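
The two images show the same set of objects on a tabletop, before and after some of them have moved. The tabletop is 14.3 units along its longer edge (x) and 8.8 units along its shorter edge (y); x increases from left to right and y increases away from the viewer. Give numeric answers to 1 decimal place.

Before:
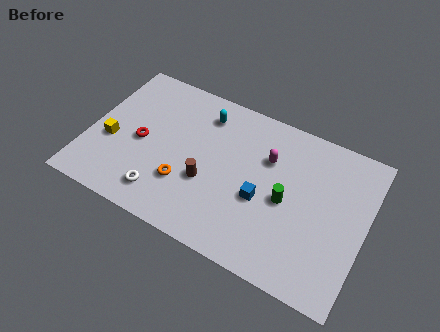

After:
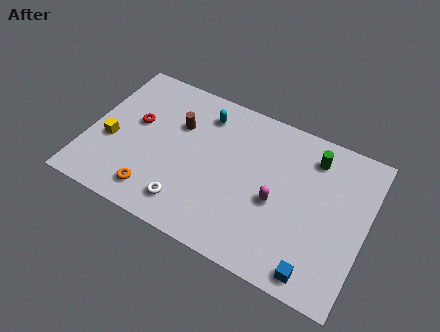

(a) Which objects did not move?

the cyan capsule and the yellow cube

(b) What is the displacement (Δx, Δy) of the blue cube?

(3.1, -2.6)

The blue cube started near (9.1, 3.6) and ended near (12.2, 1.0).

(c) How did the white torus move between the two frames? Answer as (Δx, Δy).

(1.3, 0.0)

The white torus was at about (4.2, 1.6) and moved to about (5.5, 1.6).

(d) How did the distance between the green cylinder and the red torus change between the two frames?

+1.6

The distance was about 7.6 in the first image and 9.2 in the second, so they moved 1.6 units further apart.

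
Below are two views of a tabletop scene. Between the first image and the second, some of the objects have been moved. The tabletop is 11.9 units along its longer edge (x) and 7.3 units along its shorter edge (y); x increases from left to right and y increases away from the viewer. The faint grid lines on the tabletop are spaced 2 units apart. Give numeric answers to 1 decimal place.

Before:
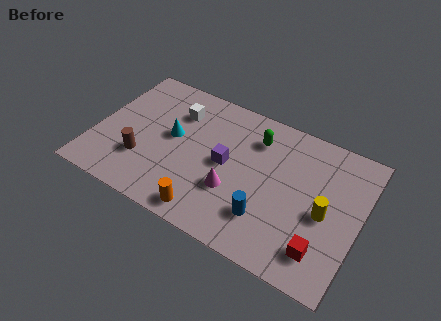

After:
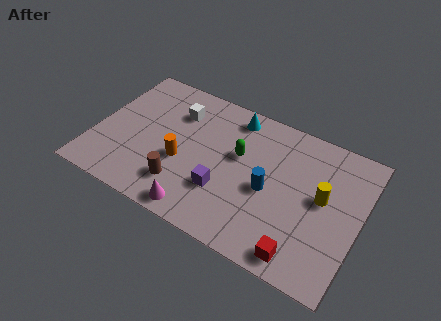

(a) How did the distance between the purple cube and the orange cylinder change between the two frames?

-0.7

The distance was about 2.8 in the first image and 2.1 in the second, so they moved 0.7 units closer together.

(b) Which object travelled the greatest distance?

the cyan cone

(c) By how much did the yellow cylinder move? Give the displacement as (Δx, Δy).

(-0.2, 0.7)

The yellow cylinder started near (10.4, 3.3) and ended near (10.2, 4.0).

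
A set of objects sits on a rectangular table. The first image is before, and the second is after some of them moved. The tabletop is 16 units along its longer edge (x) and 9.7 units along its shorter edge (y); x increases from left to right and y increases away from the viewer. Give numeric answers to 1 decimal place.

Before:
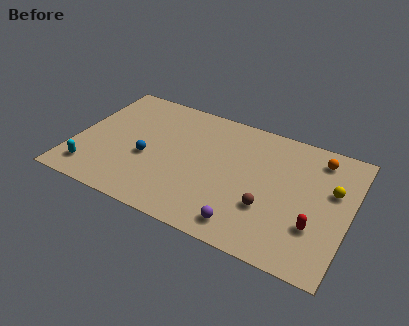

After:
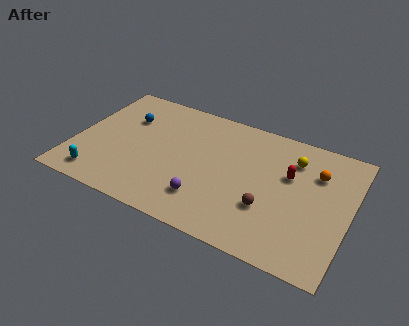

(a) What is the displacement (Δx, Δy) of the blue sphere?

(-1.6, 2.7)

The blue sphere started near (4.3, 4.0) and ended near (2.7, 6.7).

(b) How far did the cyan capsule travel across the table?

0.6

The cyan capsule moved from about (1.3, 1.7) to (1.8, 1.4), a distance of √(0.5² + 0.3²) ≈ 0.6.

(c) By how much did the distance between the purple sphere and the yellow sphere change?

+0.4

Before: roughly 6.4 units apart; after: 6.8. That's 0.4 units further apart.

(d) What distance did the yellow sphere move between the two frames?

2.8

The yellow sphere moved from about (14.9, 6.0) to (12.5, 7.4), a distance of √(2.4² + 1.4²) ≈ 2.8.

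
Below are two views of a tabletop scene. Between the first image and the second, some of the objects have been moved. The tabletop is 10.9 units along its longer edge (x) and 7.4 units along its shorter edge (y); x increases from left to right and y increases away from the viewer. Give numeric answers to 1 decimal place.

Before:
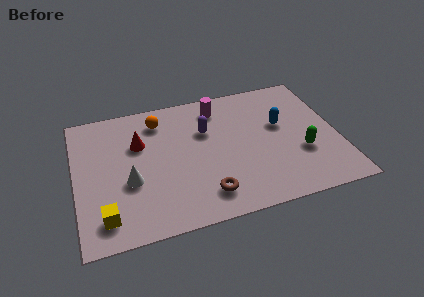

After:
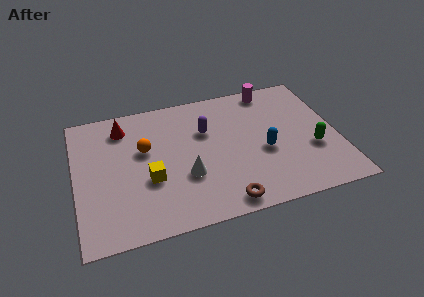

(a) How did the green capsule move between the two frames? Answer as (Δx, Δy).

(0.5, 0.1)

The green capsule was at about (9.3, 2.6) and moved to about (9.8, 2.7).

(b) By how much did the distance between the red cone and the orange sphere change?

+0.3

The distance was about 1.4 in the first image and 1.7 in the second, so they moved 0.3 units further apart.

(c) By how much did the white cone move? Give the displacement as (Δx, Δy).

(2.3, -0.3)

From the two frames, the white cone sits at roughly (2.2, 2.9) before and (4.5, 2.6) after.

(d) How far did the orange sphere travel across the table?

1.7

From (3.6, 6.0) to (2.9, 4.5), the orange sphere covered √(0.7² + 1.5²) ≈ 1.7 units.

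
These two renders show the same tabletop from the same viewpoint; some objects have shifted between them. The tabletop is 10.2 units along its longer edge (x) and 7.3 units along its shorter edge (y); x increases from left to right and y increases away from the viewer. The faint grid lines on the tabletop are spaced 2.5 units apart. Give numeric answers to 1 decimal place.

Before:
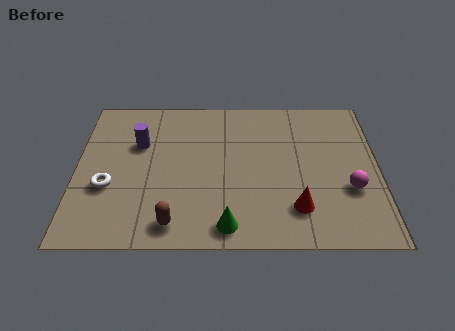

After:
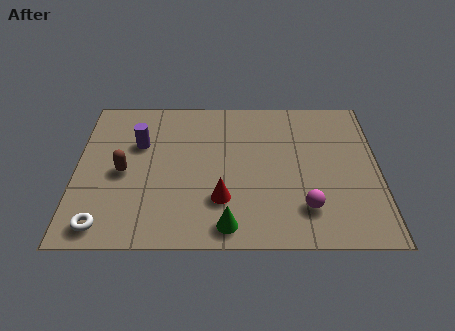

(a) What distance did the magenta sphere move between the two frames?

1.7

From (9.2, 2.6) to (7.7, 1.7), the magenta sphere covered √(1.5² + 0.9²) ≈ 1.7 units.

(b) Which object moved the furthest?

the brown capsule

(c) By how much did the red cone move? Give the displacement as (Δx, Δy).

(-2.5, 0.4)

From the two frames, the red cone sits at roughly (7.4, 1.7) before and (4.9, 2.1) after.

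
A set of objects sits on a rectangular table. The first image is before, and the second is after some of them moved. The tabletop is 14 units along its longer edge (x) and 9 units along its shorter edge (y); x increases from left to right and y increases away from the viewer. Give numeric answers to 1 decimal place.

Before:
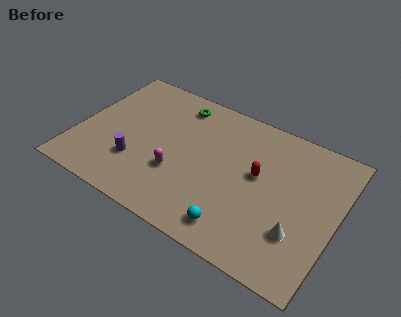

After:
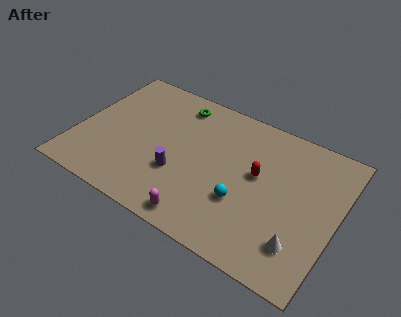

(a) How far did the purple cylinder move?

2.3

The purple cylinder moved from about (3.4, 2.7) to (5.7, 3.1), a distance of √(2.3² + 0.4²) ≈ 2.3.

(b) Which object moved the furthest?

the magenta capsule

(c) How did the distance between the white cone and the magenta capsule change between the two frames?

-1.4

They were about 6.6 units apart before and 5.2 after — 1.4 units closer together.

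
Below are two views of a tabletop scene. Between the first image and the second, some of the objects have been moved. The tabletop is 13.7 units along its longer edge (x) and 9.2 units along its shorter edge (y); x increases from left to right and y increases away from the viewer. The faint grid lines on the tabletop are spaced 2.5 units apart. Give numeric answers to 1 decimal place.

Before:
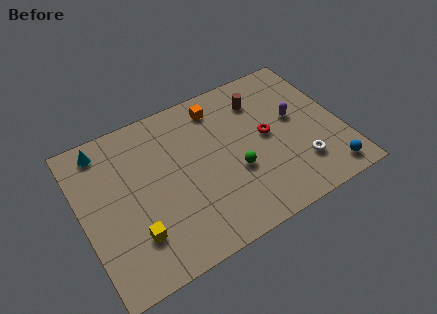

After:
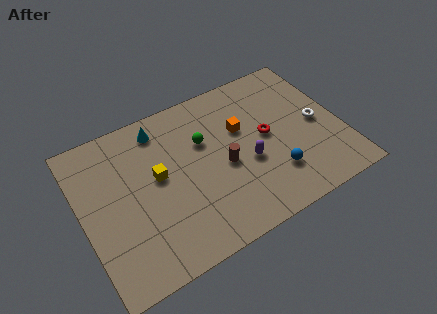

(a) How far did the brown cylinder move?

3.8

The brown cylinder was near (9.8, 7.1) before and (7.4, 4.1) after, so it travelled √(2.4² + 3.0²) ≈ 3.8 units.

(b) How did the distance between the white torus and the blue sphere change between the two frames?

+1.7

They were about 1.7 units apart before and 3.4 after — 1.7 units further apart.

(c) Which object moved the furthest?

the brown cylinder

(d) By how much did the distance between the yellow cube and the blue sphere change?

-3.8

Before: roughly 10.2 units apart; after: 6.4. That's 3.8 units closer together.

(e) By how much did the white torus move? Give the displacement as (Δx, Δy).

(1.3, 2.1)

The white torus started near (11.2, 2.3) and ended near (12.5, 4.4).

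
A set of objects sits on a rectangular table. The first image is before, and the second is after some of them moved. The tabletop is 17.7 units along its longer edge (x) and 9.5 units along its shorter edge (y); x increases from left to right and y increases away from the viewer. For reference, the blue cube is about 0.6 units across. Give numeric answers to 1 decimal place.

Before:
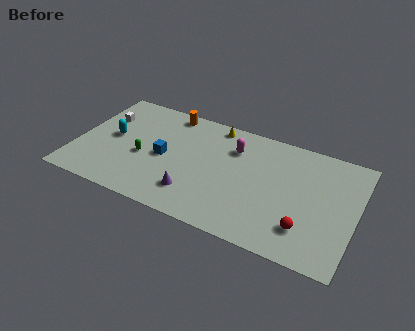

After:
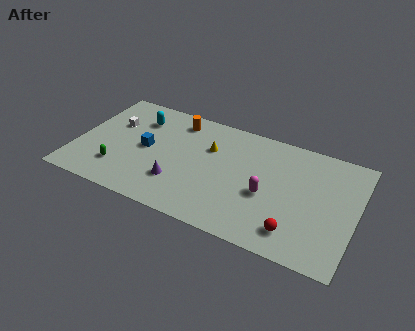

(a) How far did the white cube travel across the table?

0.8

From (1.4, 6.6) to (2.1, 6.2), the white cube covered √(0.7² + 0.4²) ≈ 0.8 units.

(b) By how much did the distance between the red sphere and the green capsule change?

+0.7

Before: roughly 10.6 units apart; after: 11.3. That's 0.7 units further apart.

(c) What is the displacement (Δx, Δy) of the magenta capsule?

(2.4, -3.0)

The magenta capsule started near (9.8, 7.0) and ended near (12.2, 4.0).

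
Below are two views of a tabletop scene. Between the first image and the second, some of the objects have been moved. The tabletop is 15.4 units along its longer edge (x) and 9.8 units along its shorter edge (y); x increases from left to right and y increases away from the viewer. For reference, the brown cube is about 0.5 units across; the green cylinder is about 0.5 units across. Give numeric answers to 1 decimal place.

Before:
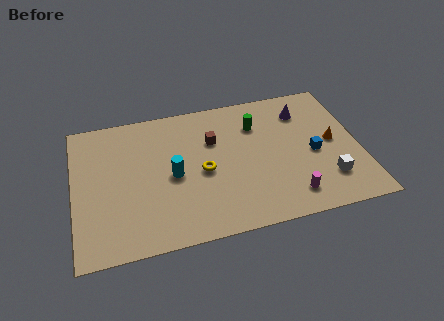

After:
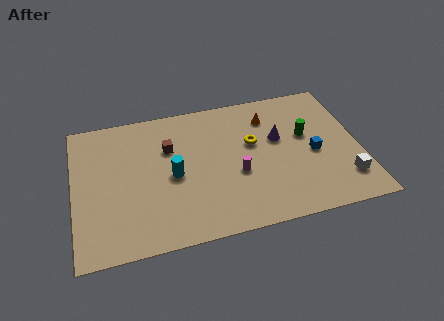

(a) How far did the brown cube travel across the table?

2.4

From (7.6, 6.6) to (5.2, 6.6), the brown cube covered √(2.4² + 0.0²) ≈ 2.4 units.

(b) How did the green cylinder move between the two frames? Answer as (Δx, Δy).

(2.6, -1.4)

The green cylinder started near (10.0, 7.2) and ended near (12.6, 5.8).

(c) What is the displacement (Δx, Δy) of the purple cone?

(-1.5, -1.7)

The purple cone started near (12.6, 7.6) and ended near (11.1, 5.9).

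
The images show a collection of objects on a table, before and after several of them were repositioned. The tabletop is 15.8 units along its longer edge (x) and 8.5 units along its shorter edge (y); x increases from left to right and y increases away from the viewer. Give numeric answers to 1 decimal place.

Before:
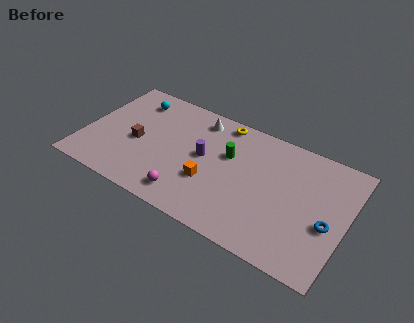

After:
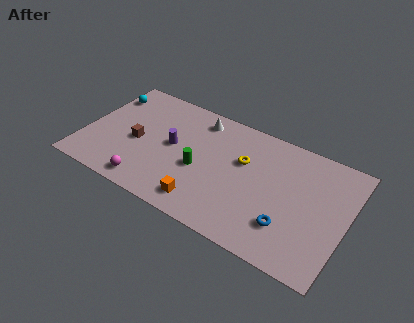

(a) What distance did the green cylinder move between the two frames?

2.3

From (8.6, 5.4) to (7.1, 3.6), the green cylinder covered √(1.5² + 1.8²) ≈ 2.3 units.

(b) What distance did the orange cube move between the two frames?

1.6

From (7.8, 3.0) to (7.7, 1.4), the orange cube covered √(0.1² + 1.6²) ≈ 1.6 units.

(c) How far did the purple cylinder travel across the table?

1.9

The purple cylinder was near (7.2, 4.6) before and (5.3, 4.5) after, so it travelled √(1.9² + 0.1²) ≈ 1.9 units.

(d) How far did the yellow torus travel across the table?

2.7

The yellow torus was near (7.9, 7.6) before and (9.5, 5.4) after, so it travelled √(1.6² + 2.2²) ≈ 2.7 units.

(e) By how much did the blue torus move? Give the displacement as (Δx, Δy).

(-2.2, -1.2)

The blue torus started near (14.8, 3.5) and ended near (12.6, 2.3).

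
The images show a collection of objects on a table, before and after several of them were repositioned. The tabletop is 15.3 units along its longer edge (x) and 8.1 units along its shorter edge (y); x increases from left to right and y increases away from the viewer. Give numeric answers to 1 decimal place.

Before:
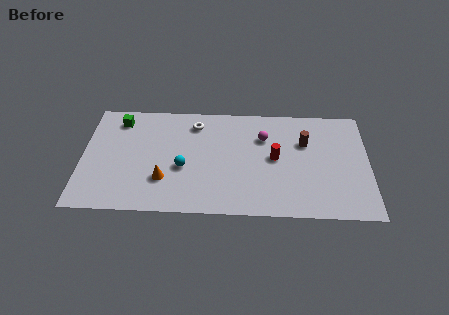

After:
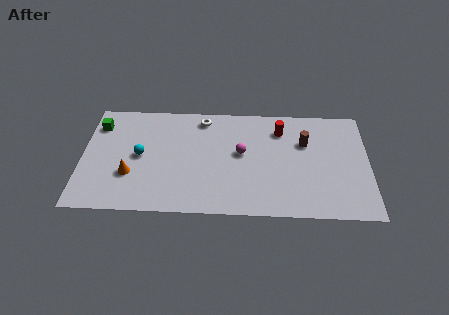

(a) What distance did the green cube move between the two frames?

1.2

The green cube moved from about (1.9, 6.7) to (0.8, 6.3), a distance of √(1.1² + 0.4²) ≈ 1.2.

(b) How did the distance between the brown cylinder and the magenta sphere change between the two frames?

+1.3

The distance was about 2.2 in the first image and 3.5 in the second, so they moved 1.3 units further apart.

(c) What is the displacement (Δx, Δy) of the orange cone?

(-1.8, 0.3)

The orange cone started near (4.4, 2.4) and ended near (2.6, 2.7).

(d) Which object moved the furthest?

the cyan sphere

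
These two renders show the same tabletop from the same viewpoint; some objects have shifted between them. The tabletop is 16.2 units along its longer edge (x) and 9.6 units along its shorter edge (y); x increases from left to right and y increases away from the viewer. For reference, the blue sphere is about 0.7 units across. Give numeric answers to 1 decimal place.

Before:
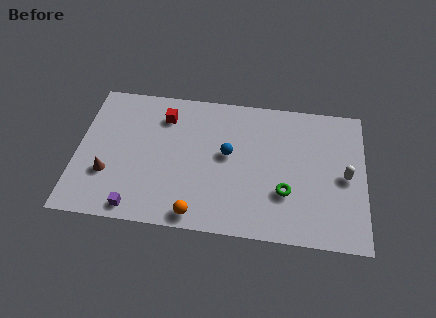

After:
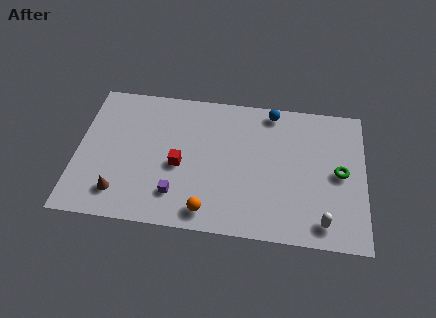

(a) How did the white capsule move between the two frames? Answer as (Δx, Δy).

(-1.2, -3.2)

The white capsule started near (15.1, 4.6) and ended near (13.9, 1.4).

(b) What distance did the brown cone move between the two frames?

1.4

The brown cone moved from about (1.8, 3.1) to (2.5, 1.9), a distance of √(0.7² + 1.2²) ≈ 1.4.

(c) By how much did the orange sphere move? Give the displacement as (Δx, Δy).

(0.6, 0.3)

From the two frames, the orange sphere sits at roughly (6.9, 1.0) before and (7.5, 1.3) after.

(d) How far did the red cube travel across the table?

3.4

From (4.8, 7.5) to (5.8, 4.2), the red cube covered √(1.0² + 3.3²) ≈ 3.4 units.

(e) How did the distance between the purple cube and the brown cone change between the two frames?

+0.5

They were about 2.7 units apart before and 3.2 after — 0.5 units further apart.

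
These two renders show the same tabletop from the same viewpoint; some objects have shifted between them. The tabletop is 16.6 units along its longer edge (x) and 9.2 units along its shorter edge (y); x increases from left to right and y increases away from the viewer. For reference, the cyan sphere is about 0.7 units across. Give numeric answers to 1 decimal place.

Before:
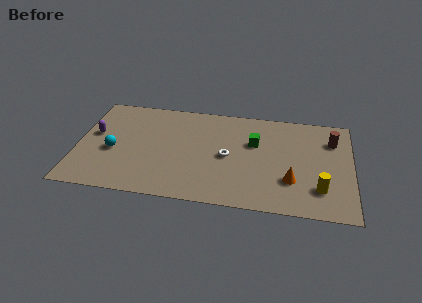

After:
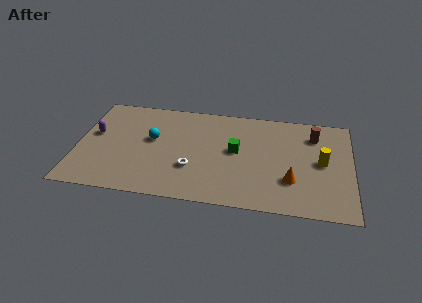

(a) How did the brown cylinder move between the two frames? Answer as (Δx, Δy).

(-1.1, 0.3)

The brown cylinder was at about (15.4, 6.8) and moved to about (14.3, 7.1).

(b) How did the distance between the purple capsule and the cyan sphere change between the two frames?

+1.7

The distance was about 1.8 in the first image and 3.5 in the second, so they moved 1.7 units further apart.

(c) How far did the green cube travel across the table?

1.4

The green cube was near (10.7, 5.9) before and (9.6, 5.0) after, so it travelled √(1.1² + 0.9²) ≈ 1.4 units.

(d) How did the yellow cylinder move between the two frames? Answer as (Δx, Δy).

(0.1, 2.4)

From the two frames, the yellow cylinder sits at roughly (14.7, 2.3) before and (14.8, 4.7) after.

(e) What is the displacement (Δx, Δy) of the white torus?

(-2.1, -1.4)

From the two frames, the white torus sits at roughly (9.1, 4.4) before and (7.0, 3.0) after.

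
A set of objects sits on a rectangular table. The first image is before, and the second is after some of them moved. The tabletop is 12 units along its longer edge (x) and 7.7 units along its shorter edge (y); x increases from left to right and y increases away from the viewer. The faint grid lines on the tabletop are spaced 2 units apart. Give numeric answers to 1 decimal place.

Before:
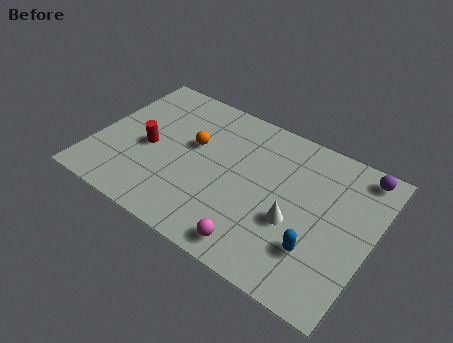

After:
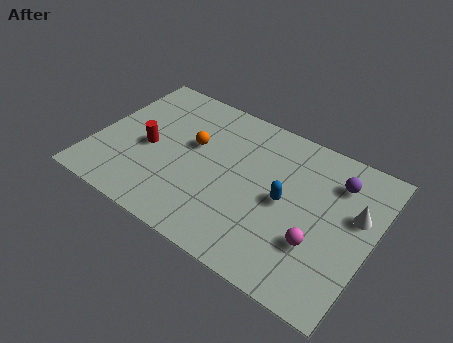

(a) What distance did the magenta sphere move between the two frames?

2.8

The magenta sphere was near (7.5, 1.0) before and (9.9, 2.5) after, so it travelled √(2.4² + 1.5²) ≈ 2.8 units.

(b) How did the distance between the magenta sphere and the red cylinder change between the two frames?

+1.9

The distance was about 5.8 in the first image and 7.7 in the second, so they moved 1.9 units further apart.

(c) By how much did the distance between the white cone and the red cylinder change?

+2.5

They were about 6.5 units apart before and 9.0 after — 2.5 units further apart.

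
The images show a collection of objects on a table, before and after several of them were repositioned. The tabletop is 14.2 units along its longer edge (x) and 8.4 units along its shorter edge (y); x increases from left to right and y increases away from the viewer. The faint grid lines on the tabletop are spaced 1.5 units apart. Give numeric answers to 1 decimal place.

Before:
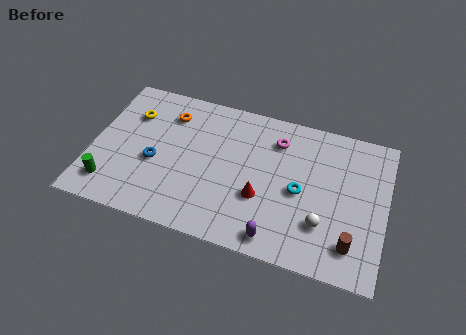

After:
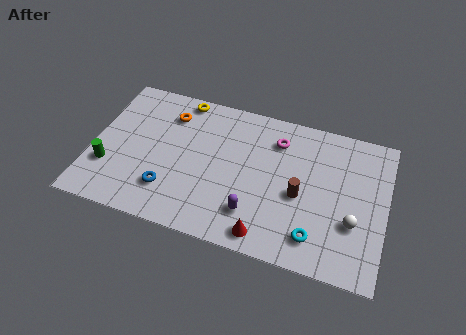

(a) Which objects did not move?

the orange torus and the magenta torus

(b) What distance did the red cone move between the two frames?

2.0

From (8.3, 3.0) to (8.7, 1.0), the red cone covered √(0.4² + 2.0²) ≈ 2.0 units.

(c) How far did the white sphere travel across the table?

1.5

The white sphere was near (11.3, 2.4) before and (12.7, 2.9) after, so it travelled √(1.4² + 0.5²) ≈ 1.5 units.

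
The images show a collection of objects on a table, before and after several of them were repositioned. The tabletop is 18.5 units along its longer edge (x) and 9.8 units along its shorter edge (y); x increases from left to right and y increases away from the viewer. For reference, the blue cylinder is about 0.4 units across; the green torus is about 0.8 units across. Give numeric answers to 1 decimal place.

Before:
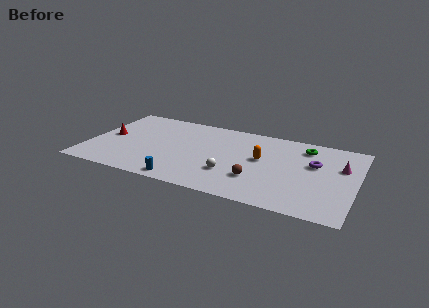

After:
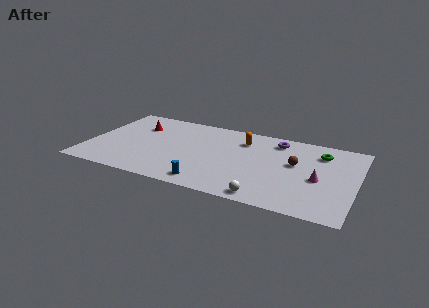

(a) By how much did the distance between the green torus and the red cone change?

-1.0

The distance was about 13.8 in the first image and 12.8 in the second, so they moved 1.0 units closer together.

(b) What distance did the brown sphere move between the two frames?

3.7

The brown sphere moved from about (11.9, 2.9) to (14.3, 5.7), a distance of √(2.4² + 2.8²) ≈ 3.7.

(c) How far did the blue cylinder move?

1.7

From (7.0, 1.0) to (8.7, 1.3), the blue cylinder covered √(1.7² + 0.3²) ≈ 1.7 units.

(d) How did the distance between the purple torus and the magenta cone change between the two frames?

+3.2

The distance was about 1.8 in the first image and 5.0 in the second, so they moved 3.2 units further apart.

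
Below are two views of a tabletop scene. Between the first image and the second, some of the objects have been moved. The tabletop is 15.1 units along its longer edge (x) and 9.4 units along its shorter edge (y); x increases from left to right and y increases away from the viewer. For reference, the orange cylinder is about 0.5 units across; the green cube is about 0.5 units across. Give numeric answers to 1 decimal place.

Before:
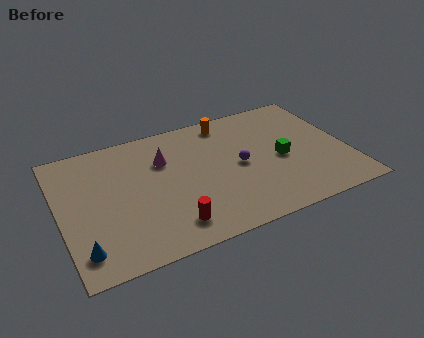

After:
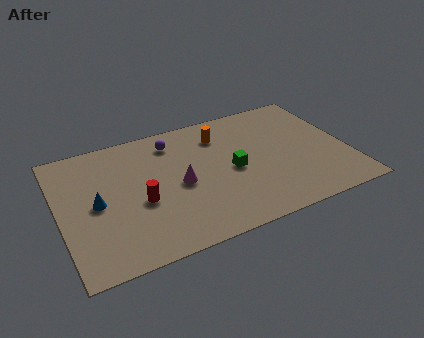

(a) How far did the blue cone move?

3.1

The blue cone moved from about (0.9, 1.7) to (1.9, 4.6), a distance of √(1.0² + 2.9²) ≈ 3.1.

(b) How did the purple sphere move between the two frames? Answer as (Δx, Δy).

(-3.2, 3.1)

From the two frames, the purple sphere sits at roughly (9.4, 4.6) before and (6.2, 7.7) after.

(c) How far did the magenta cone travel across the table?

2.2

From (5.6, 6.5) to (6.2, 4.4), the magenta cone covered √(0.6² + 2.1²) ≈ 2.2 units.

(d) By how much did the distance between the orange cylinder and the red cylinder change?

-1.8

The distance was about 7.5 in the first image and 5.7 in the second, so they moved 1.8 units closer together.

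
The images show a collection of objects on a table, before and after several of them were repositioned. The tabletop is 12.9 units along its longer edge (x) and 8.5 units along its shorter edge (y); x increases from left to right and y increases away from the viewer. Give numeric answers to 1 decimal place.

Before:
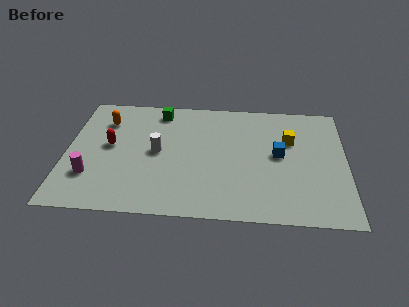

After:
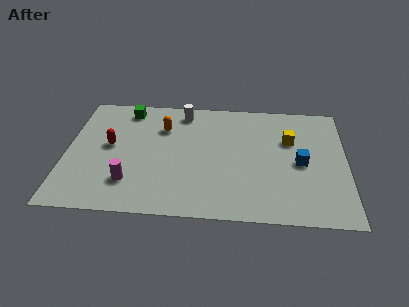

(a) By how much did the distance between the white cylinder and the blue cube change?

+0.8

Before: roughly 5.6 units apart; after: 6.4. That's 0.8 units further apart.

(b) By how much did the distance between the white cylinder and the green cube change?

-0.4

Before: roughly 3.0 units apart; after: 2.6. That's 0.4 units closer together.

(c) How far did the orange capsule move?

2.7

The orange capsule was near (1.7, 6.4) before and (4.4, 6.1) after, so it travelled √(2.7² + 0.3²) ≈ 2.7 units.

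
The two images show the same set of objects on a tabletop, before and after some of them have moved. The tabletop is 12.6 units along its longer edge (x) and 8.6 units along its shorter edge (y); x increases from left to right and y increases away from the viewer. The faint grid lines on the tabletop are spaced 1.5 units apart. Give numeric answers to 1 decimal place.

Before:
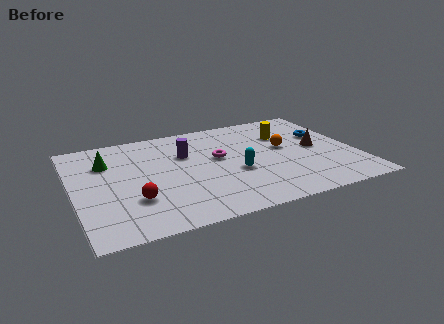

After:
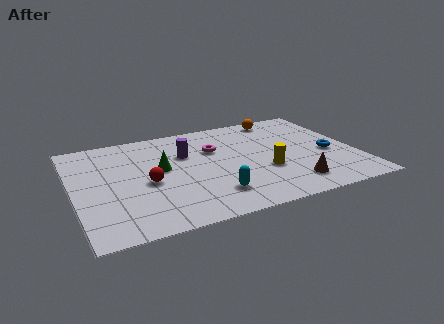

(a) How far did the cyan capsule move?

1.9

The cyan capsule moved from about (7.1, 3.4) to (5.9, 1.9), a distance of √(1.2² + 1.5²) ≈ 1.9.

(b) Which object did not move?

the purple cylinder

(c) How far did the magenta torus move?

0.8

The magenta torus was near (6.5, 4.9) before and (6.4, 5.7) after, so it travelled √(0.1² + 0.8²) ≈ 0.8 units.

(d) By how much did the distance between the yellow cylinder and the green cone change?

-3.3

They were about 8.1 units apart before and 4.8 after — 3.3 units closer together.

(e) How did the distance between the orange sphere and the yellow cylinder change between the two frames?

+3.5

The distance was about 1.2 in the first image and 4.7 in the second, so they moved 3.5 units further apart.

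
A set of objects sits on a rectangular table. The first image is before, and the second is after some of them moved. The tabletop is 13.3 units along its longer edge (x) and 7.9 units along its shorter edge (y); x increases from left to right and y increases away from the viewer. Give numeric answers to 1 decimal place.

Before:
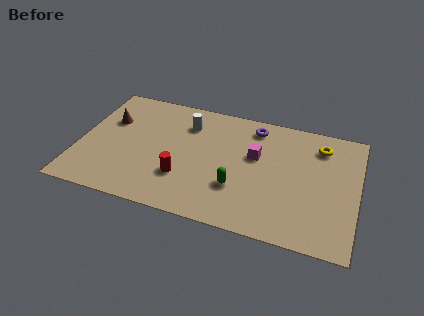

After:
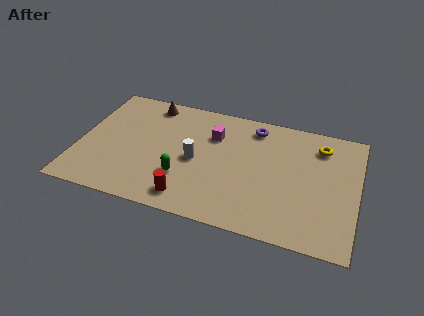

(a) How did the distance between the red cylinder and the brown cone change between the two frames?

+1.5

They were about 4.7 units apart before and 6.2 after — 1.5 units further apart.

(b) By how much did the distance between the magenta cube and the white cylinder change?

-1.6

The distance was about 3.6 in the first image and 2.0 in the second, so they moved 1.6 units closer together.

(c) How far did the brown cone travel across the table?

2.5

The brown cone moved from about (1.3, 5.2) to (3.1, 6.9), a distance of √(1.8² + 1.7²) ≈ 2.5.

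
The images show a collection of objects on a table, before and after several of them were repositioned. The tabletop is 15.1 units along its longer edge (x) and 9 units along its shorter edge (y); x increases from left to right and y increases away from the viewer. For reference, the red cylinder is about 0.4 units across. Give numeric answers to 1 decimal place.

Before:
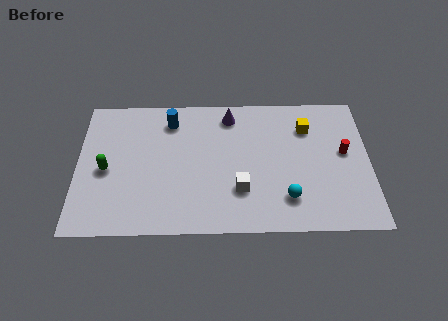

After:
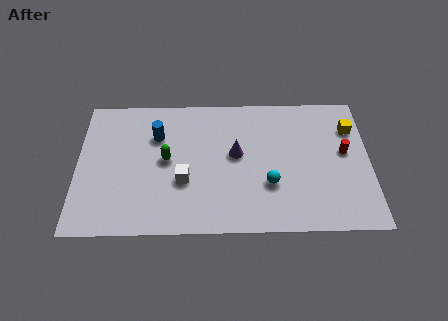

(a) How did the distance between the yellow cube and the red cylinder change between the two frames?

-0.9

The distance was about 2.5 in the first image and 1.6 in the second, so they moved 0.9 units closer together.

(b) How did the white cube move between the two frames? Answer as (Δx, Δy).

(-2.9, 0.6)

The white cube started near (8.4, 2.7) and ended near (5.5, 3.3).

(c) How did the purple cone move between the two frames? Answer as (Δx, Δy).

(0.3, -2.6)

From the two frames, the purple cone sits at roughly (7.9, 7.6) before and (8.2, 5.0) after.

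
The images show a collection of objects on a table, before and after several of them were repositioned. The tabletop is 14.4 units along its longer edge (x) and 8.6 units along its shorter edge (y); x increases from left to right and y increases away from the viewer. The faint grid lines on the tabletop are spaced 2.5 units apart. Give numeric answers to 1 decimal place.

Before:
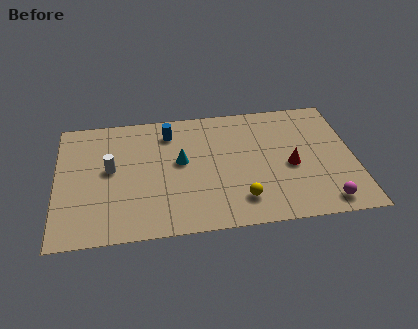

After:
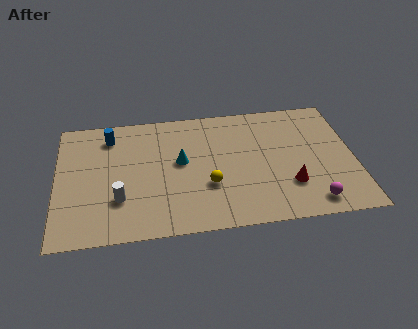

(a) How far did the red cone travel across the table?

1.3

The red cone was near (11.3, 3.8) before and (11.2, 2.5) after, so it travelled √(0.1² + 1.3²) ≈ 1.3 units.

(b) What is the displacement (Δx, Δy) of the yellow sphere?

(-1.5, 1.2)

From the two frames, the yellow sphere sits at roughly (8.8, 1.8) before and (7.3, 3.0) after.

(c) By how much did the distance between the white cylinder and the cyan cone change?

+0.3

Before: roughly 3.4 units apart; after: 3.7. That's 0.3 units further apart.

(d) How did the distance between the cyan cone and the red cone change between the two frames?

+0.3

They were about 5.4 units apart before and 5.7 after — 0.3 units further apart.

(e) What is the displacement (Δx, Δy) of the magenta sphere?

(-0.6, 0.1)

The magenta sphere started near (12.8, 1.1) and ended near (12.2, 1.2).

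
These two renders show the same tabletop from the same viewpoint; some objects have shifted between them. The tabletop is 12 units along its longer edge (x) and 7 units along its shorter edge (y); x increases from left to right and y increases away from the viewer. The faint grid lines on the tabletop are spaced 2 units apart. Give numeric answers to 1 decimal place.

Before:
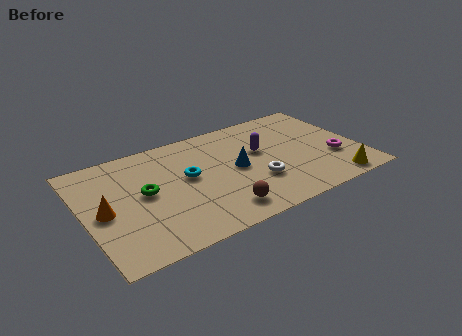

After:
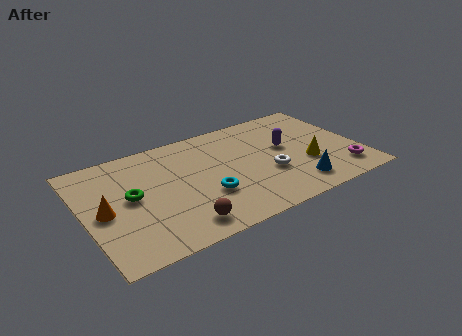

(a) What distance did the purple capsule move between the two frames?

1.1

The purple capsule was near (7.8, 4.2) before and (8.9, 4.0) after, so it travelled √(1.1² + 0.2²) ≈ 1.1 units.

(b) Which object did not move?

the orange cone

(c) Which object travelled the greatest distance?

the blue cone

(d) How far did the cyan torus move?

1.6

The cyan torus was near (4.5, 3.9) before and (5.1, 2.4) after, so it travelled √(0.6² + 1.5²) ≈ 1.6 units.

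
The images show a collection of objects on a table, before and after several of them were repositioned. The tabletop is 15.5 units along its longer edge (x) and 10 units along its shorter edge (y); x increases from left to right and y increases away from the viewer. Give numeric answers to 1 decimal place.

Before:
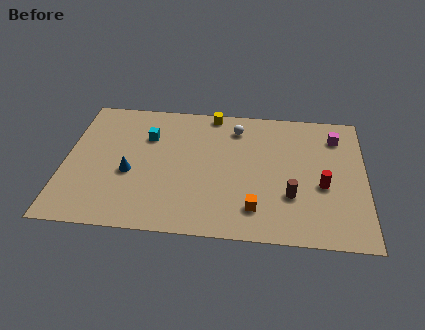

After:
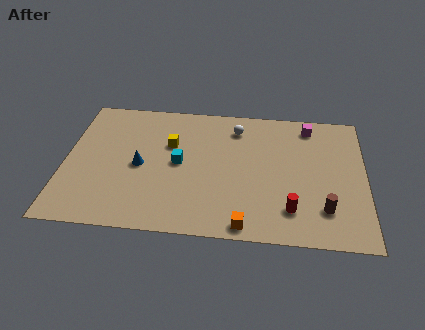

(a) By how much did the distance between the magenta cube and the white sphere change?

-1.4

The distance was about 5.2 in the first image and 3.8 in the second, so they moved 1.4 units closer together.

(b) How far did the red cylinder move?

2.5

The red cylinder was near (13.3, 4.1) before and (11.7, 2.2) after, so it travelled √(1.6² + 1.9²) ≈ 2.5 units.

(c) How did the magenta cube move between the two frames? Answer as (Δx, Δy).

(-1.4, 0.7)

The magenta cube started near (14.0, 7.9) and ended near (12.6, 8.6).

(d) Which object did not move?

the white sphere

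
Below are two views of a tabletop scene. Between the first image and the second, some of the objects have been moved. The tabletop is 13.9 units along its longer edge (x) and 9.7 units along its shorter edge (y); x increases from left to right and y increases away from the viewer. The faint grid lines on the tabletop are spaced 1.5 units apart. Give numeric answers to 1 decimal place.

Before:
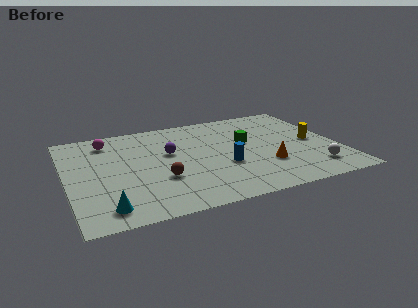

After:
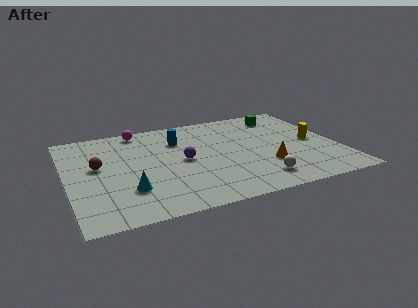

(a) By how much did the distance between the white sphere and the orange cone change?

-1.1

The distance was about 2.5 in the first image and 1.4 in the second, so they moved 1.1 units closer together.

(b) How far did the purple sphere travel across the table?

1.2

The purple sphere was near (5.3, 5.8) before and (5.9, 4.8) after, so it travelled √(0.6² + 1.0²) ≈ 1.2 units.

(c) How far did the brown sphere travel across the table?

3.7

The brown sphere was near (4.6, 3.3) before and (1.6, 5.5) after, so it travelled √(3.0² + 2.2²) ≈ 3.7 units.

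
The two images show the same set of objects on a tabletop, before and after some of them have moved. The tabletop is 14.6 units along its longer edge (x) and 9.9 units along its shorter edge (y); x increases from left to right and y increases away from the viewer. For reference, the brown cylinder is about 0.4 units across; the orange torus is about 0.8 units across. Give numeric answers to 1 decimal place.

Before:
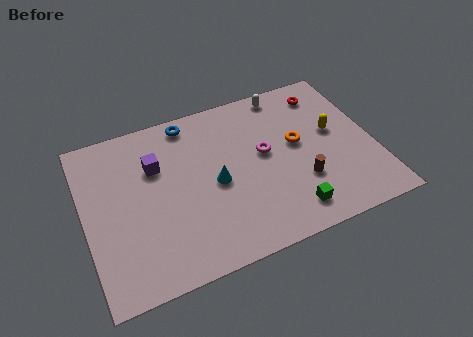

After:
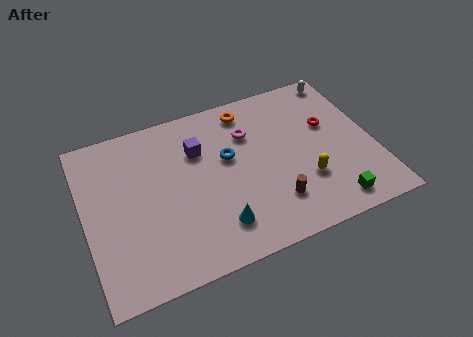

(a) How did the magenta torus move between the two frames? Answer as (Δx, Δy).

(-0.6, 1.5)

The magenta torus started near (9.1, 5.5) and ended near (8.5, 7.0).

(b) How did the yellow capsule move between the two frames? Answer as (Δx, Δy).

(-1.8, -2.5)

The yellow capsule started near (12.7, 5.6) and ended near (10.9, 3.1).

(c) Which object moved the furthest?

the orange torus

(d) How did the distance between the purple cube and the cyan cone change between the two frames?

+1.3

The distance was about 3.5 in the first image and 4.8 in the second, so they moved 1.3 units further apart.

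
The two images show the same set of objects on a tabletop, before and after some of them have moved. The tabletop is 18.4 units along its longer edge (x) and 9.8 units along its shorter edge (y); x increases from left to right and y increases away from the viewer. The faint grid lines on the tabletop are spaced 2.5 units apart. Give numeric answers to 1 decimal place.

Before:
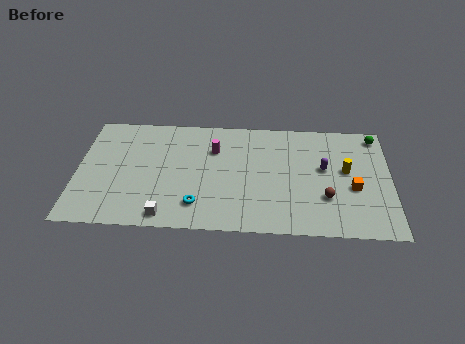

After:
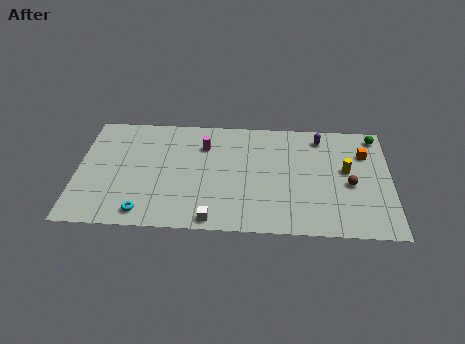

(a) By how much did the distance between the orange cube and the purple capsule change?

+0.6

The distance was about 2.3 in the first image and 2.9 in the second, so they moved 0.6 units further apart.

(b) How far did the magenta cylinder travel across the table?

0.7

The magenta cylinder moved from about (8.0, 6.9) to (7.4, 7.2), a distance of √(0.6² + 0.3²) ≈ 0.7.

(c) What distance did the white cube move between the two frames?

2.7

The white cube moved from about (5.3, 1.1) to (8.0, 0.9), a distance of √(2.7² + 0.2²) ≈ 2.7.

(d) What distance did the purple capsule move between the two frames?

2.7

The purple capsule moved from about (14.5, 5.6) to (14.3, 8.3), a distance of √(0.2² + 2.7²) ≈ 2.7.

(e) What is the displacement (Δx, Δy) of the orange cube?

(0.7, 3.0)

From the two frames, the orange cube sits at roughly (16.2, 4.0) before and (16.9, 7.0) after.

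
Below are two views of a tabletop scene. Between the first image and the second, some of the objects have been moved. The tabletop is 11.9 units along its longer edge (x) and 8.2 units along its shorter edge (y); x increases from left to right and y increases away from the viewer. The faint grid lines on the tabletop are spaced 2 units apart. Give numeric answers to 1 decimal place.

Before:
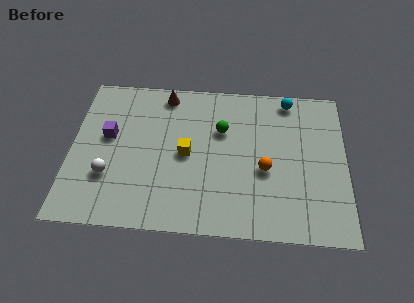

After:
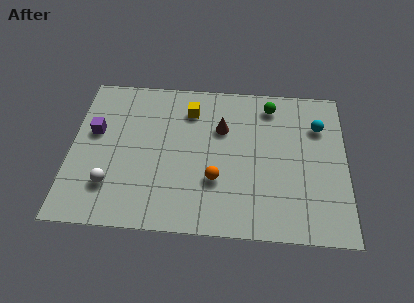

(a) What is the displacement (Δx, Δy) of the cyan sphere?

(1.3, -1.4)

The cyan sphere started near (9.4, 7.3) and ended near (10.7, 5.9).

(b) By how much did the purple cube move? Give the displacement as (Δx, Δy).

(-0.6, 0.2)

The purple cube started near (1.6, 4.7) and ended near (1.0, 4.9).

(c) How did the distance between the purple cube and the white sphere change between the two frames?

+0.8

They were about 2.1 units apart before and 2.9 after — 0.8 units further apart.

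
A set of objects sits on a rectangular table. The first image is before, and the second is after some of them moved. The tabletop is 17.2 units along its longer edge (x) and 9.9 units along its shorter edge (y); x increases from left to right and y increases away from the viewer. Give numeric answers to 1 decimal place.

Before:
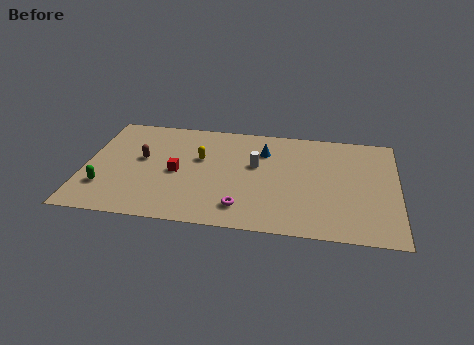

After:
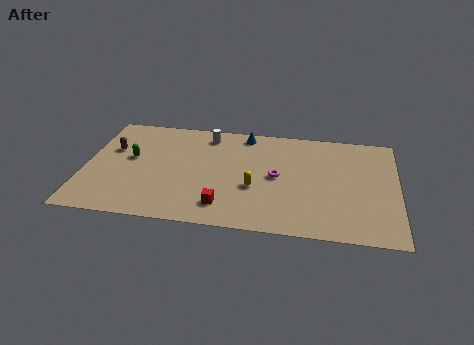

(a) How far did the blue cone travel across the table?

1.9

The blue cone moved from about (9.8, 7.3) to (8.7, 8.8), a distance of √(1.1² + 1.5²) ≈ 1.9.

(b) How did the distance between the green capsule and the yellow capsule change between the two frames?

+1.0

Before: roughly 6.1 units apart; after: 7.1. That's 1.0 units further apart.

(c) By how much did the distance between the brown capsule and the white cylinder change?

-0.7

The distance was about 6.3 in the first image and 5.6 in the second, so they moved 0.7 units closer together.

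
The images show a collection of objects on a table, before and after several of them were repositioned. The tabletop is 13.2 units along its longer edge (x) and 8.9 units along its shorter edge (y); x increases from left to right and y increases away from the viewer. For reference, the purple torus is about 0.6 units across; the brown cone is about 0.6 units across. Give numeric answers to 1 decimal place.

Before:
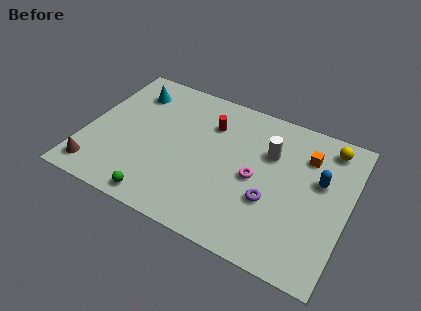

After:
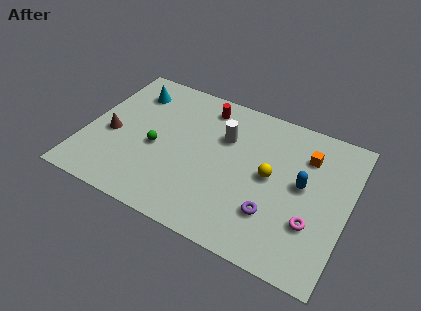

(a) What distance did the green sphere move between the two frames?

3.1

The green sphere was near (4.2, 0.9) before and (3.6, 3.9) after, so it travelled √(0.6² + 3.0²) ≈ 3.1 units.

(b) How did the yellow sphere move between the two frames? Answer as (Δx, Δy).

(-2.6, -3.0)

The yellow sphere was at about (11.9, 7.6) and moved to about (9.3, 4.6).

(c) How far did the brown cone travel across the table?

2.5

The brown cone was near (0.9, 1.3) before and (1.3, 3.8) after, so it travelled √(0.4² + 2.5²) ≈ 2.5 units.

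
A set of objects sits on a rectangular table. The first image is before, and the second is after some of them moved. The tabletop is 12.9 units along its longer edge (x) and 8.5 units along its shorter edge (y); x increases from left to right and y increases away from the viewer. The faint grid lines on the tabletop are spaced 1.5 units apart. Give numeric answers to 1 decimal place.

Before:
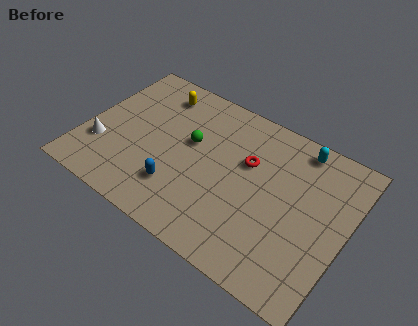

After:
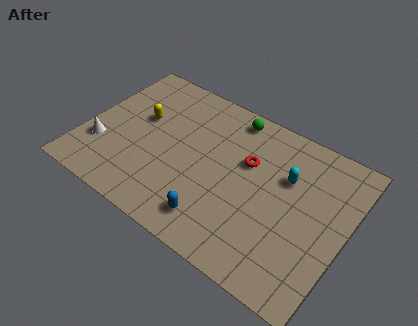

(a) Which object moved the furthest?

the green sphere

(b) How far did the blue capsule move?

2.1

From (5.0, 2.2) to (7.0, 1.5), the blue capsule covered √(2.0² + 0.7²) ≈ 2.1 units.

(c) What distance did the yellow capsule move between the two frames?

2.0

From (3.0, 7.0) to (2.5, 5.1), the yellow capsule covered √(0.5² + 1.9²) ≈ 2.0 units.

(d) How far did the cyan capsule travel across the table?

1.9

The cyan capsule was near (10.1, 7.5) before and (9.8, 5.6) after, so it travelled √(0.3² + 1.9²) ≈ 1.9 units.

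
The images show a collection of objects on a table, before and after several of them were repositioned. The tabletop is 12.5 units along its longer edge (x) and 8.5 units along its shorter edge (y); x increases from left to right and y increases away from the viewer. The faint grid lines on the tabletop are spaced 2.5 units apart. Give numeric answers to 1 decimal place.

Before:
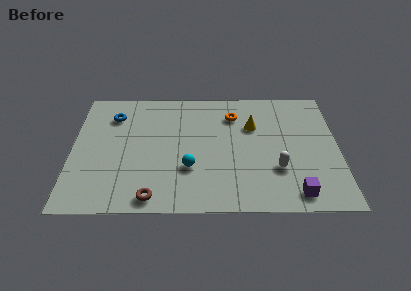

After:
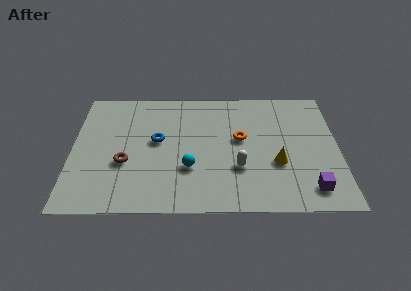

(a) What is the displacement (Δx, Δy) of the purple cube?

(0.7, 0.3)

From the two frames, the purple cube sits at roughly (10.4, 1.1) before and (11.1, 1.4) after.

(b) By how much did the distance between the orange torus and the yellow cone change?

+1.2

They were about 1.2 units apart before and 2.4 after — 1.2 units further apart.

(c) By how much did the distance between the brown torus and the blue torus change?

-3.8

They were about 5.9 units apart before and 2.1 after — 3.8 units closer together.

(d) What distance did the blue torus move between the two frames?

2.8

The blue torus was near (1.9, 6.5) before and (4.0, 4.7) after, so it travelled √(2.1² + 1.8²) ≈ 2.8 units.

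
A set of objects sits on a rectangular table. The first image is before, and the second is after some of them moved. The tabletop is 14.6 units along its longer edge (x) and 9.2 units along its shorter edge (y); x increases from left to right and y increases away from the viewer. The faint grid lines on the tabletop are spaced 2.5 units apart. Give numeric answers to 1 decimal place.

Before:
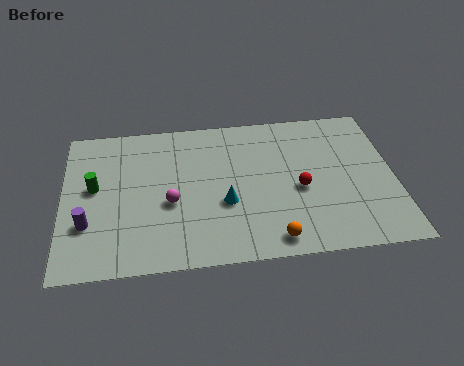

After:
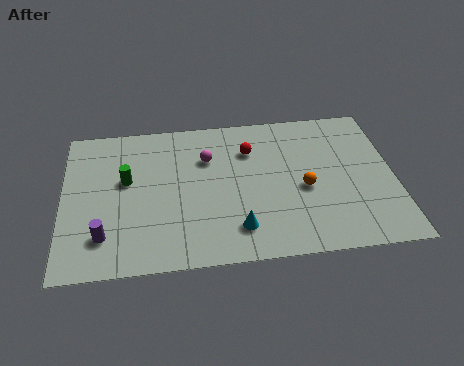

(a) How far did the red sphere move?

3.4

The red sphere moved from about (10.4, 4.0) to (8.3, 6.7), a distance of √(2.1² + 2.7²) ≈ 3.4.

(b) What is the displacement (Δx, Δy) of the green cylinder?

(1.4, 0.3)

The green cylinder started near (1.4, 5.1) and ended near (2.8, 5.4).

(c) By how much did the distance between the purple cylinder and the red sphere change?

-1.4

Before: roughly 9.4 units apart; after: 8.0. That's 1.4 units closer together.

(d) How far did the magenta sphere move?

3.1

The magenta sphere was near (4.7, 3.8) before and (6.4, 6.4) after, so it travelled √(1.7² + 2.6²) ≈ 3.1 units.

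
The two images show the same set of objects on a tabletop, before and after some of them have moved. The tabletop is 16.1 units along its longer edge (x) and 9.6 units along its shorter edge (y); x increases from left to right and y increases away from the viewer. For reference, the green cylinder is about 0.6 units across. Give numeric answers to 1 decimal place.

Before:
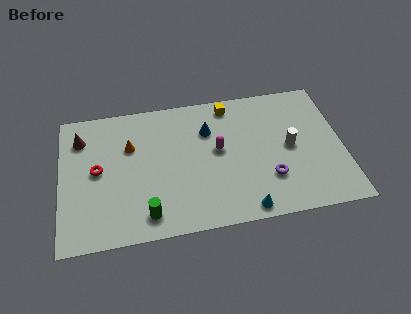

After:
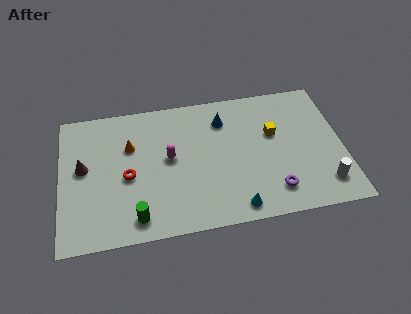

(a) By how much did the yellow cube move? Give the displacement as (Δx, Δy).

(2.4, -2.5)

The yellow cube was at about (9.8, 8.4) and moved to about (12.2, 5.9).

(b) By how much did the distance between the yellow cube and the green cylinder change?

+0.7

Before: roughly 8.5 units apart; after: 9.2. That's 0.7 units further apart.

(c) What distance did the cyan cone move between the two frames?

0.5

The cyan cone moved from about (10.3, 0.9) to (9.8, 1.1), a distance of √(0.5² + 0.2²) ≈ 0.5.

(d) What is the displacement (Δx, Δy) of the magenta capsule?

(-2.8, -0.1)

The magenta capsule started near (9.0, 5.3) and ended near (6.2, 5.2).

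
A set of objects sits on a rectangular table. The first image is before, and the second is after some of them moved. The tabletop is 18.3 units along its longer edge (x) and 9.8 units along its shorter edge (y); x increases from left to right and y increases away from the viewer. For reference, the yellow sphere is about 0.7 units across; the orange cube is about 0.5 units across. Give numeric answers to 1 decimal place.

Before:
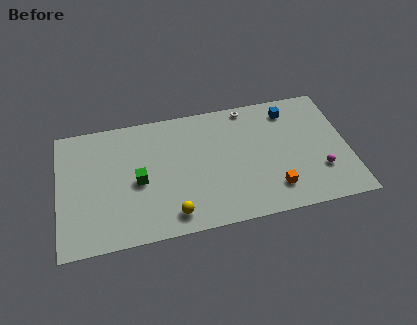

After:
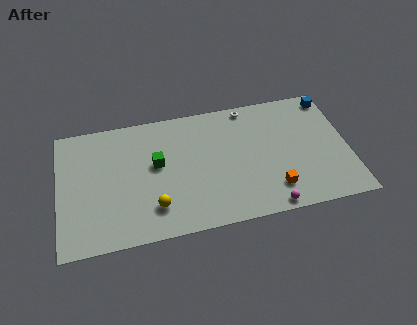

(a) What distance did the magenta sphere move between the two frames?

4.0

From (16.4, 2.9) to (13.0, 0.8), the magenta sphere covered √(3.4² + 2.1²) ≈ 4.0 units.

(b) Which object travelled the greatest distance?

the magenta sphere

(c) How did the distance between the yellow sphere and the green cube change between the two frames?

-0.3

Before: roughly 3.6 units apart; after: 3.3. That's 0.3 units closer together.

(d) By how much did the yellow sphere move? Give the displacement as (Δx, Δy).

(-1.1, 0.8)

From the two frames, the yellow sphere sits at roughly (7.0, 1.5) before and (5.9, 2.3) after.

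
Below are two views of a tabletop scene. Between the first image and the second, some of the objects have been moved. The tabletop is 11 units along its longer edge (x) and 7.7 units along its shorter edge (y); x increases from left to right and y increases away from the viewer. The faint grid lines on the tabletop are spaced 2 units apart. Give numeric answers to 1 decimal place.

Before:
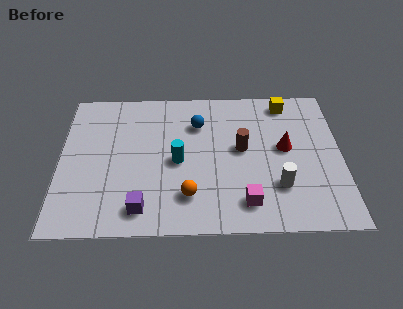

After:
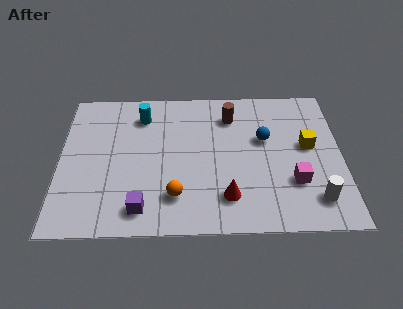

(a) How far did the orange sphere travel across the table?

0.5

From (5.0, 1.8) to (4.5, 1.8), the orange sphere covered √(0.5² + 0.0²) ≈ 0.5 units.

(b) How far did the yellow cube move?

2.5

From (8.9, 6.7) to (9.7, 4.3), the yellow cube covered √(0.8² + 2.4²) ≈ 2.5 units.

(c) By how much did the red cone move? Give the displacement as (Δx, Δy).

(-2.3, -2.5)

The red cone started near (8.8, 4.2) and ended near (6.5, 1.7).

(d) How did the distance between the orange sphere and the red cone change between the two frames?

-2.5

The distance was about 4.5 in the first image and 2.0 in the second, so they moved 2.5 units closer together.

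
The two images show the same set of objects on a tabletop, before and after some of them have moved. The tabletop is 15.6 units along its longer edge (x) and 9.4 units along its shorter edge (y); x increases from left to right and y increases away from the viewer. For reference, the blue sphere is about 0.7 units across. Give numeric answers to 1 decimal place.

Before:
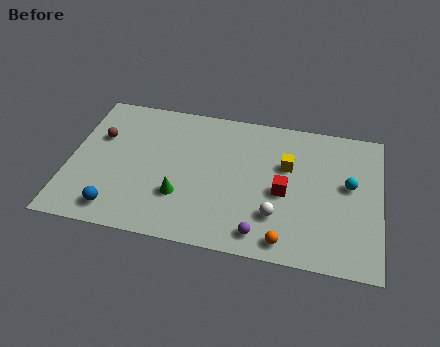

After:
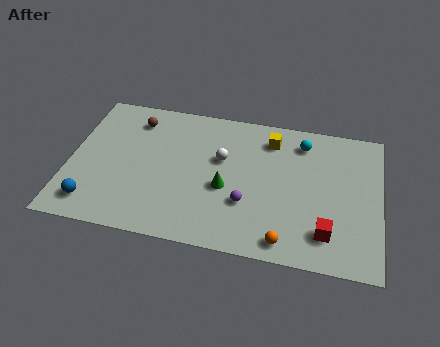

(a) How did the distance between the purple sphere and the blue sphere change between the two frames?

+0.5

The distance was about 7.2 in the first image and 7.7 in the second, so they moved 0.5 units further apart.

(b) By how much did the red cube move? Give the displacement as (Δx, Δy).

(2.2, -2.2)

The red cube started near (10.8, 4.2) and ended near (13.0, 2.0).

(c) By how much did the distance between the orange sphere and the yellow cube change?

+1.7

Before: roughly 4.9 units apart; after: 6.6. That's 1.7 units further apart.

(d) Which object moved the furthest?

the white sphere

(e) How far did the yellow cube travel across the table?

1.8

The yellow cube was near (10.9, 6.0) before and (10.0, 7.6) after, so it travelled √(0.9² + 1.6²) ≈ 1.8 units.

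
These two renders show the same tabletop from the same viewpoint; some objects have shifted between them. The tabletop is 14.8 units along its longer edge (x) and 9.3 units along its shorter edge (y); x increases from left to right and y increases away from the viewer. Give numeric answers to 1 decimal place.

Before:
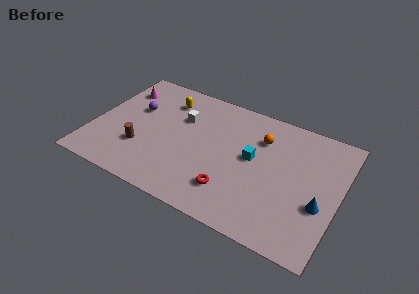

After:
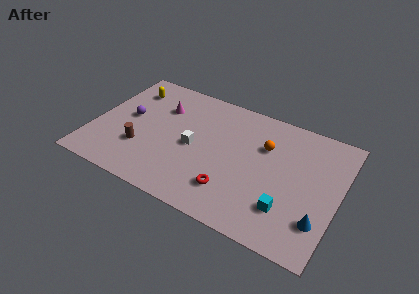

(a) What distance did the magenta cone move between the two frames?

2.6

The magenta cone moved from about (1.2, 7.1) to (3.8, 6.6), a distance of √(2.6² + 0.5²) ≈ 2.6.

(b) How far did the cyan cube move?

3.6

The cyan cube moved from about (9.6, 5.1) to (12.0, 2.4), a distance of √(2.4² + 2.7²) ≈ 3.6.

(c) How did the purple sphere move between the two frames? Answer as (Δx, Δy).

(-0.3, -0.8)

From the two frames, the purple sphere sits at roughly (2.3, 5.8) before and (2.0, 5.0) after.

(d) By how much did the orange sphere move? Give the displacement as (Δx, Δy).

(0.3, -0.5)

The orange sphere was at about (9.9, 6.8) and moved to about (10.2, 6.3).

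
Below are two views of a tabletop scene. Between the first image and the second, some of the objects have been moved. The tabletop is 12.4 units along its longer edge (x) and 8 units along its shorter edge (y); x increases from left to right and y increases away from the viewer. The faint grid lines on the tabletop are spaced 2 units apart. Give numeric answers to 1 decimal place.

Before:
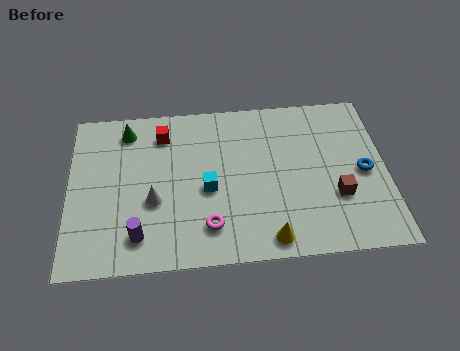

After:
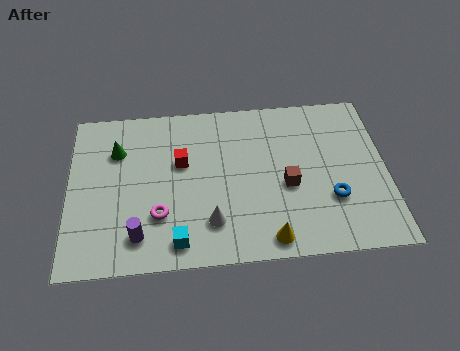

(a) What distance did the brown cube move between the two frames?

2.0

The brown cube was near (10.4, 2.7) before and (8.5, 3.4) after, so it travelled √(1.9² + 0.7²) ≈ 2.0 units.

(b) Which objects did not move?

the yellow cone and the purple cylinder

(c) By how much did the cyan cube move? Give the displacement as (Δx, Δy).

(-1.2, -2.4)

The cyan cube was at about (5.4, 3.5) and moved to about (4.2, 1.1).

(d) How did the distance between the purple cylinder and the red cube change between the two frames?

-1.2

The distance was about 5.0 in the first image and 3.8 in the second, so they moved 1.2 units closer together.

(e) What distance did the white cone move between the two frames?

2.5

The white cone was near (3.3, 3.1) before and (5.5, 1.9) after, so it travelled √(2.2² + 1.2²) ≈ 2.5 units.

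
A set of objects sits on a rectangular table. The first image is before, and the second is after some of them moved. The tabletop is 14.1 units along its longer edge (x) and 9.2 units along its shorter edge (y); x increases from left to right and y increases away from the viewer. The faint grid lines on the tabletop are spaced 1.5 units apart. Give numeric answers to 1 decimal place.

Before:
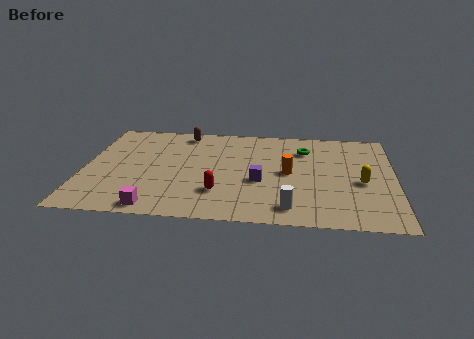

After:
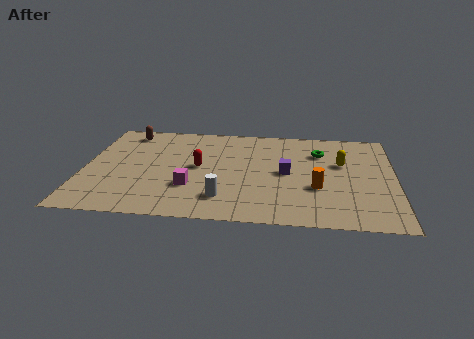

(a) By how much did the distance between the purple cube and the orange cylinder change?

+0.3

Before: roughly 1.6 units apart; after: 1.9. That's 0.3 units further apart.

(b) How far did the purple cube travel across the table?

1.5

The purple cube was near (8.0, 3.7) before and (9.2, 4.6) after, so it travelled √(1.2² + 0.9²) ≈ 1.5 units.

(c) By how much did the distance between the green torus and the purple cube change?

-1.2

Before: roughly 3.8 units apart; after: 2.6. That's 1.2 units closer together.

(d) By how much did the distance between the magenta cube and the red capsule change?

-1.3

They were about 3.2 units apart before and 1.9 after — 1.3 units closer together.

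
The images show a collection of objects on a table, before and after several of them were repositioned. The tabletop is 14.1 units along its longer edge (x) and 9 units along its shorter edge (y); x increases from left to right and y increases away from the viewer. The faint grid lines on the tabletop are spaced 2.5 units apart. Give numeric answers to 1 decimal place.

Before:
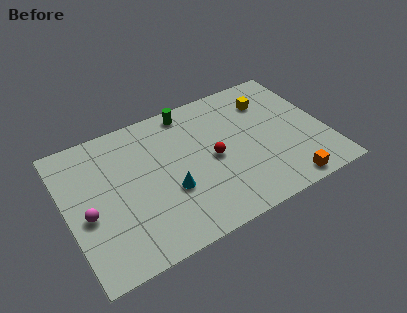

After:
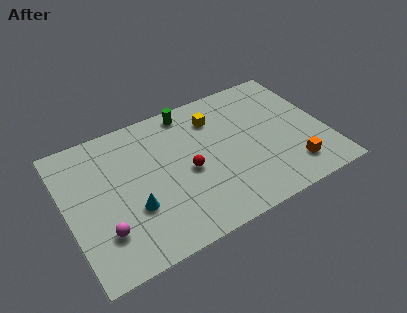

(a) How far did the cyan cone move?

2.0

The cyan cone moved from about (5.4, 3.3) to (3.4, 3.1), a distance of √(2.0² + 0.2²) ≈ 2.0.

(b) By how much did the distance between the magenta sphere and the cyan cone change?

-2.6

The distance was about 4.4 in the first image and 1.8 in the second, so they moved 2.6 units closer together.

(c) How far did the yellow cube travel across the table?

3.0

From (11.4, 6.8) to (8.4, 6.9), the yellow cube covered √(3.0² + 0.1²) ≈ 3.0 units.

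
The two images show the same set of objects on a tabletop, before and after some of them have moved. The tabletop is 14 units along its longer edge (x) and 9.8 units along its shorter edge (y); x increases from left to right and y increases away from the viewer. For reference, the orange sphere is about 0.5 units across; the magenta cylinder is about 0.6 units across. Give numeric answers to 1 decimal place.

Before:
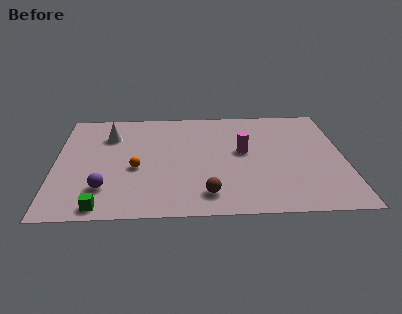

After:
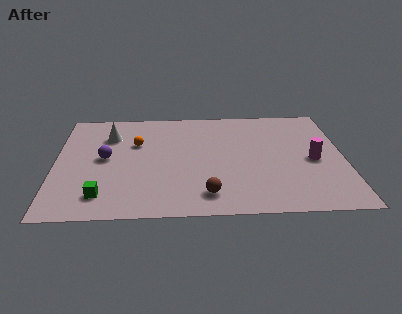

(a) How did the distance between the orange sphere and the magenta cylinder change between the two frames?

+3.4

They were about 5.4 units apart before and 8.8 after — 3.4 units further apart.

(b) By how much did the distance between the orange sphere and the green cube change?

+1.3

They were about 3.6 units apart before and 4.9 after — 1.3 units further apart.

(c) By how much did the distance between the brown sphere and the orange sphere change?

+1.6

Before: roughly 4.2 units apart; after: 5.8. That's 1.6 units further apart.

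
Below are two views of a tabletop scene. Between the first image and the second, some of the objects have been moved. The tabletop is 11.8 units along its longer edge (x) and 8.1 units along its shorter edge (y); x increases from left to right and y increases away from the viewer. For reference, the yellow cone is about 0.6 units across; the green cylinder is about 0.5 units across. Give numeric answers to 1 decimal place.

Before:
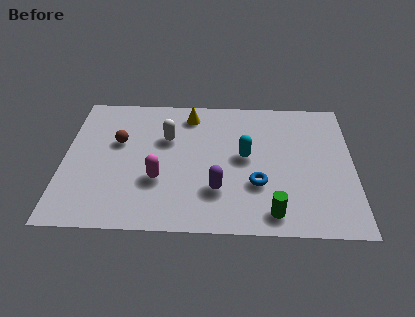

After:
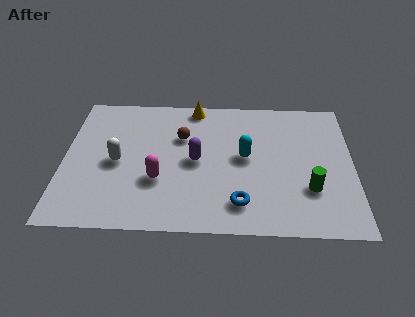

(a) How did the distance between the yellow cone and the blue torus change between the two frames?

+1.0

Before: roughly 5.0 units apart; after: 6.0. That's 1.0 units further apart.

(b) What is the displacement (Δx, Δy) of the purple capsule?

(-0.9, 1.7)

The purple capsule was at about (6.3, 2.3) and moved to about (5.4, 4.0).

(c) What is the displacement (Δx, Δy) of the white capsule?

(-2.0, -1.5)

From the two frames, the white capsule sits at roughly (4.2, 5.3) before and (2.2, 3.8) after.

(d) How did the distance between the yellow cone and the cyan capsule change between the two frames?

+0.3

They were about 3.4 units apart before and 3.7 after — 0.3 units further apart.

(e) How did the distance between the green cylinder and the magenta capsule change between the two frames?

+1.2

Before: roughly 4.9 units apart; after: 6.1. That's 1.2 units further apart.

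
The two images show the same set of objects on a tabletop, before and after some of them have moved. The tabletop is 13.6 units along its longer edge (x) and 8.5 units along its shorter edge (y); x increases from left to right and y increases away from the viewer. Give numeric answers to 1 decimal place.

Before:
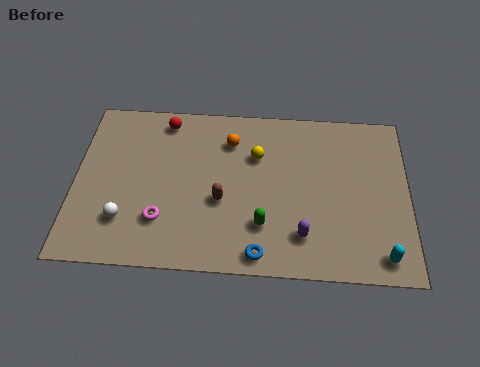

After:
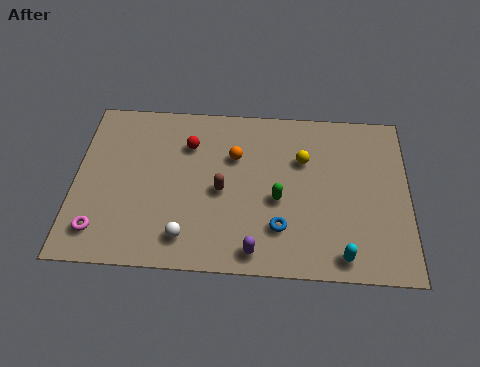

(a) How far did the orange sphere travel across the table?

0.8

The orange sphere was near (6.3, 6.5) before and (6.5, 5.7) after, so it travelled √(0.2² + 0.8²) ≈ 0.8 units.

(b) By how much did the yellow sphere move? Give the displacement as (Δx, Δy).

(1.9, -0.1)

The yellow sphere was at about (7.4, 5.8) and moved to about (9.3, 5.7).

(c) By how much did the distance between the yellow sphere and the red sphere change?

+0.6

The distance was about 4.1 in the first image and 4.7 in the second, so they moved 0.6 units further apart.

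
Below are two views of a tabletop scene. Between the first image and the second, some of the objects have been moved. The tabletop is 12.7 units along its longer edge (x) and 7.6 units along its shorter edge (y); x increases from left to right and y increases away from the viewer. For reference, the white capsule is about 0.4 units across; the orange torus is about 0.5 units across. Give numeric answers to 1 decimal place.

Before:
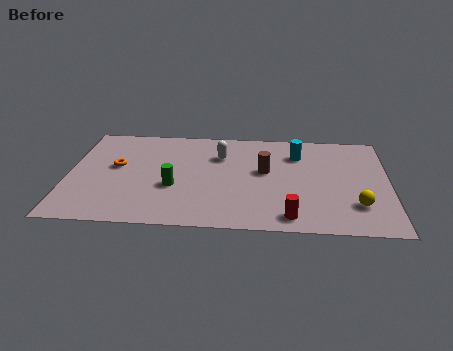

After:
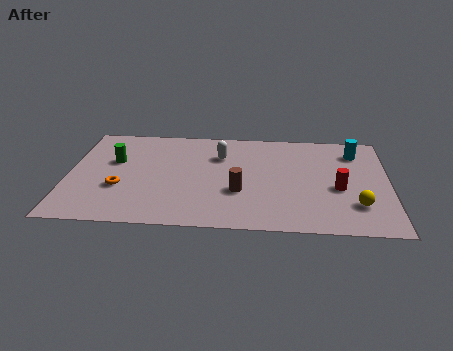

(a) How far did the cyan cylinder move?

2.3

The cyan cylinder moved from about (9.1, 5.7) to (11.4, 6.0), a distance of √(2.3² + 0.3²) ≈ 2.3.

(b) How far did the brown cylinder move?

1.9

The brown cylinder was near (7.8, 4.3) before and (6.8, 2.7) after, so it travelled √(1.0² + 1.6²) ≈ 1.9 units.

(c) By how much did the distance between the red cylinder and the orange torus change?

+1.0

The distance was about 7.6 in the first image and 8.6 in the second, so they moved 1.0 units further apart.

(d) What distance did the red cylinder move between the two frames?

2.9

The red cylinder moved from about (8.8, 1.0) to (10.7, 3.2), a distance of √(1.9² + 2.2²) ≈ 2.9.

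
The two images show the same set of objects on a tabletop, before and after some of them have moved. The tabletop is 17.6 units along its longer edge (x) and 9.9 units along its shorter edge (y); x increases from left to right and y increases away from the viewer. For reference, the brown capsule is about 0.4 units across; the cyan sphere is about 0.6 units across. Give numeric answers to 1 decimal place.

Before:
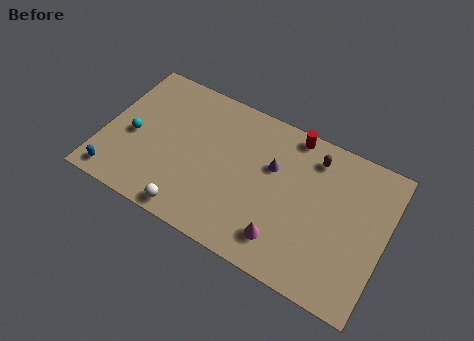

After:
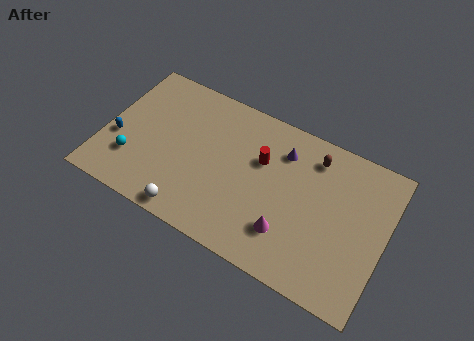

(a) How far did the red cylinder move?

3.1

The red cylinder moved from about (11.3, 9.0) to (9.7, 6.4), a distance of √(1.6² + 2.6²) ≈ 3.1.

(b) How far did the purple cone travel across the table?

1.4

From (10.4, 6.3) to (10.9, 7.6), the purple cone covered √(0.5² + 1.3²) ≈ 1.4 units.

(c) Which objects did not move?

the brown capsule and the white sphere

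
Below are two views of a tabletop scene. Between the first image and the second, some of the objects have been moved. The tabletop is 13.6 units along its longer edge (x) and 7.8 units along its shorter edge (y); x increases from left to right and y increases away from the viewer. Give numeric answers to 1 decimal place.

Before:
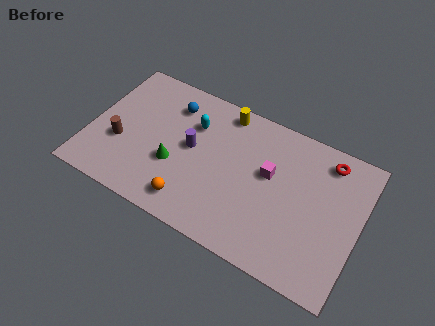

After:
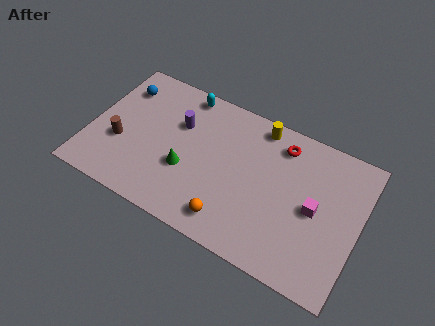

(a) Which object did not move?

the brown cylinder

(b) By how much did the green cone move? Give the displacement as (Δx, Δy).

(0.6, 0.0)

From the two frames, the green cone sits at roughly (4.4, 2.9) before and (5.0, 2.9) after.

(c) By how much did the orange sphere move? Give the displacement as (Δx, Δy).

(2.0, 0.0)

The orange sphere was at about (5.5, 1.3) and moved to about (7.5, 1.3).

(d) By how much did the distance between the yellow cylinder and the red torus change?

-4.0

The distance was about 5.3 in the first image and 1.3 in the second, so they moved 4.0 units closer together.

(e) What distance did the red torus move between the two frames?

2.3

The red torus moved from about (11.7, 6.6) to (9.4, 6.4), a distance of √(2.3² + 0.2²) ≈ 2.3.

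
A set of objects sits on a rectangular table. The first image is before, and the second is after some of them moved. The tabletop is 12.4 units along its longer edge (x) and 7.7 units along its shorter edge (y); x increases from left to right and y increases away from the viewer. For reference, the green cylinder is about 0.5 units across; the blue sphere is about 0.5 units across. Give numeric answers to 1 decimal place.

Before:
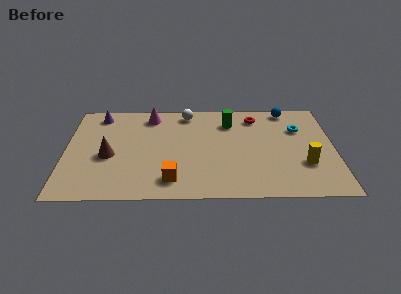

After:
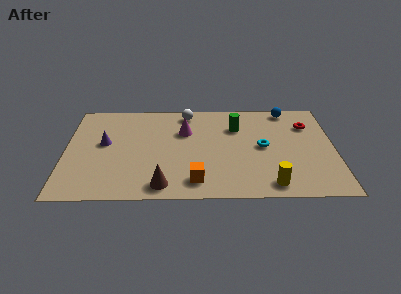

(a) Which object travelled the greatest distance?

the brown cone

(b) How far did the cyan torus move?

2.2

From (10.8, 5.3) to (9.1, 3.9), the cyan torus covered √(1.7² + 1.4²) ≈ 2.2 units.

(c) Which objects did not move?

the blue sphere and the white sphere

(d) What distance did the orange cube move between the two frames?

1.1

The orange cube moved from about (4.9, 1.4) to (6.0, 1.3), a distance of √(1.1² + 0.1²) ≈ 1.1.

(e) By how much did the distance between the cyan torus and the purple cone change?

-2.1

Before: roughly 9.4 units apart; after: 7.3. That's 2.1 units closer together.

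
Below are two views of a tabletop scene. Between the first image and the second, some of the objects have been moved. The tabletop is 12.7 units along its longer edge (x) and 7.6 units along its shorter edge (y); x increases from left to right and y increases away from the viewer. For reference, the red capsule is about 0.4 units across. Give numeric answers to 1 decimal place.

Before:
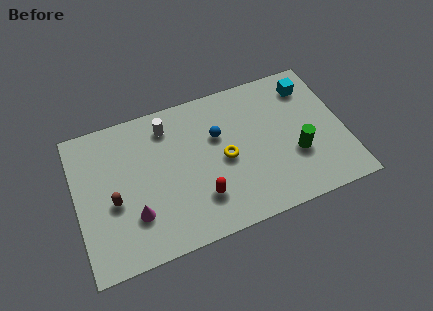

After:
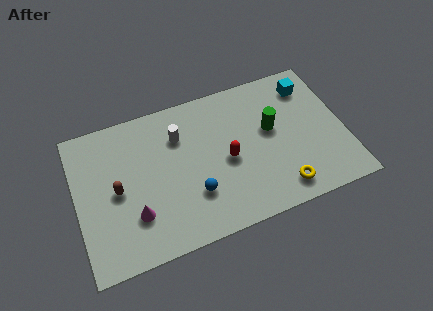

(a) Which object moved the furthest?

the yellow torus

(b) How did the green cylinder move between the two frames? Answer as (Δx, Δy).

(-1.0, 1.7)

From the two frames, the green cylinder sits at roughly (10.3, 2.7) before and (9.3, 4.4) after.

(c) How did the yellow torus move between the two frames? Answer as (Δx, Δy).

(2.4, -2.4)

The yellow torus was at about (7.0, 3.6) and moved to about (9.4, 1.2).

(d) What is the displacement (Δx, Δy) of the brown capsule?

(0.2, 0.5)

From the two frames, the brown capsule sits at roughly (1.7, 3.2) before and (1.9, 3.7) after.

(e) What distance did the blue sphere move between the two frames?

3.0

The blue sphere was near (6.8, 4.9) before and (5.4, 2.3) after, so it travelled √(1.4² + 2.6²) ≈ 3.0 units.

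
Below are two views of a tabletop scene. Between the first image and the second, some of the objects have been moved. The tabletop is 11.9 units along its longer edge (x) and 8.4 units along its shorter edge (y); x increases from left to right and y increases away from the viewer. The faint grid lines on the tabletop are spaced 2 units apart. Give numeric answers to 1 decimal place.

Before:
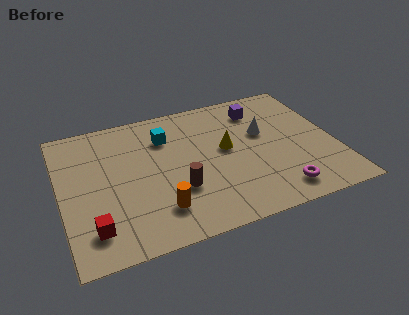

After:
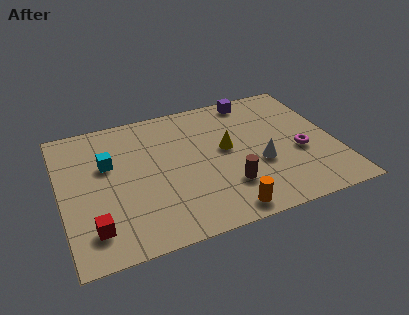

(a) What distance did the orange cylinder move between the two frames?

2.9

The orange cylinder was near (4.0, 1.9) before and (6.7, 0.9) after, so it travelled √(2.7² + 1.0²) ≈ 2.9 units.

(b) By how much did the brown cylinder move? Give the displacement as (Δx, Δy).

(2.1, -0.5)

From the two frames, the brown cylinder sits at roughly (4.9, 2.8) before and (7.0, 2.3) after.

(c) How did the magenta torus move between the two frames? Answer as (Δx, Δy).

(1.2, 2.1)

From the two frames, the magenta torus sits at roughly (9.1, 1.3) before and (10.3, 3.4) after.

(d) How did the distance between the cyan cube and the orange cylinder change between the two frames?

+2.0

The distance was about 4.4 in the first image and 6.4 in the second, so they moved 2.0 units further apart.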